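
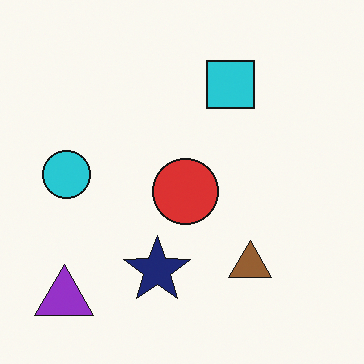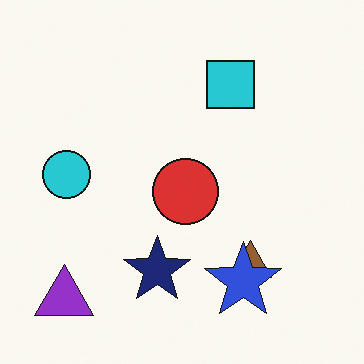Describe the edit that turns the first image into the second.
The transformation is: overlaid with an additional blue star.

A blue star appears in the second image that is absent from the first.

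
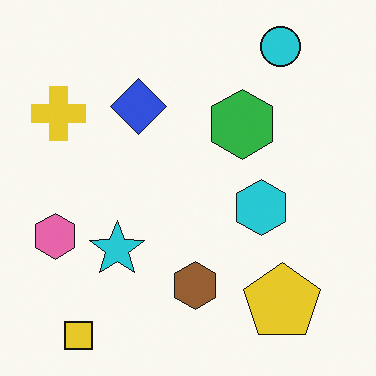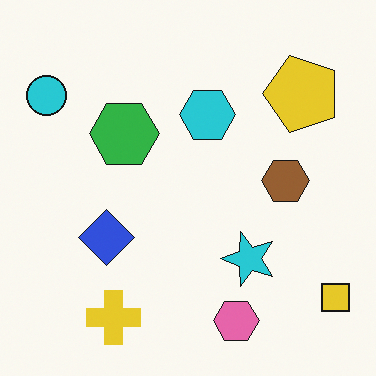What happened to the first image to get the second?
The transformation is: rotated 90° counter-clockwise.

The yellow square sits in the bottom-left of the first image and the bottom-right of the second — consistent with a whole-image 90° counter-clockwise rotation.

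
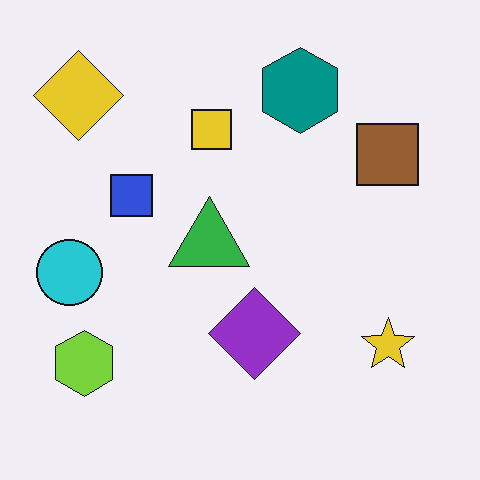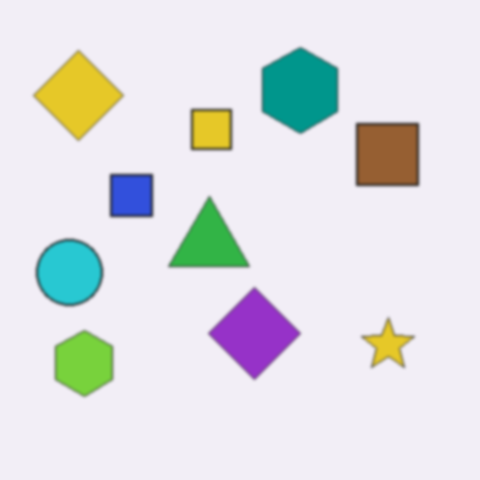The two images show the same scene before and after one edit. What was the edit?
The second image is the first slightly softened.

Shape edges and outlines are uniformly softened across the whole image.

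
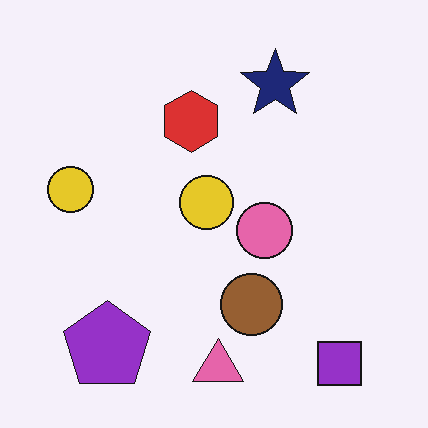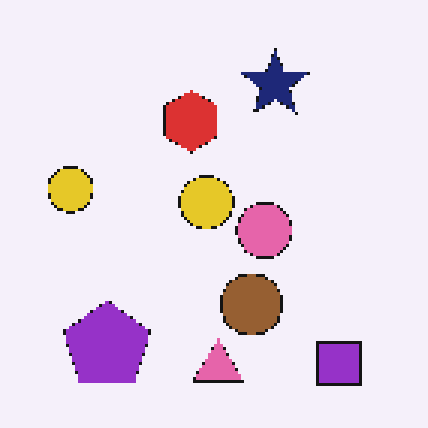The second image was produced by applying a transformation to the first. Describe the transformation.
Lightly pixelated (a mild mosaic effect).

Shapes are reduced to large square blocks; fine edges and outlines are lost — a downscale-then-upscale (mosaic) effect.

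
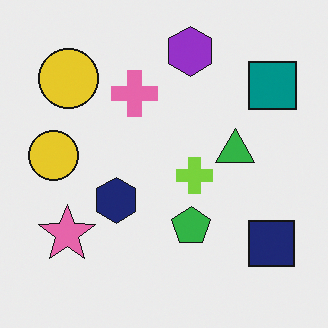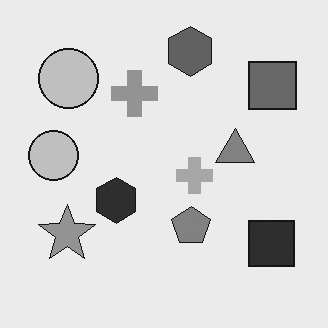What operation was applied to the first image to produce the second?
This is the original image converted to grayscale.

All color is removed — every shape is now a shade of grey.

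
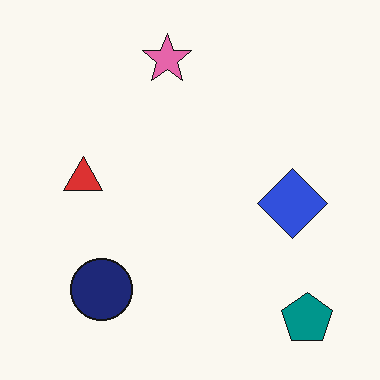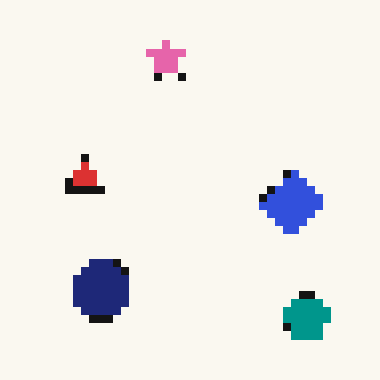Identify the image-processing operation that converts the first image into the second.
Pixelated into visible square blocks.

Shapes are reduced to large square blocks; fine edges and outlines are lost — a downscale-then-upscale (mosaic) effect.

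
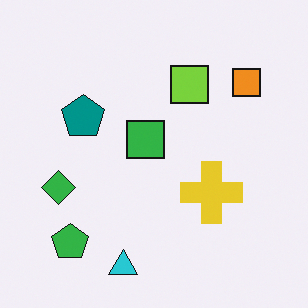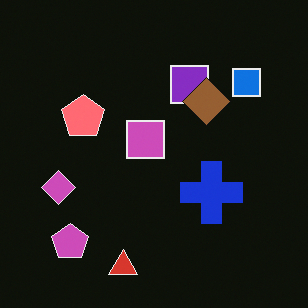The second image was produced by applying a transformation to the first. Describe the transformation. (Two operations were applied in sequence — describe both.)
This is the original image color-inverted (negative), then overlaid with an additional brown diamond.

The light background has become dark and every shape's color is its complement — a photographic negative. A brown diamond appears in the second image that is absent from the first.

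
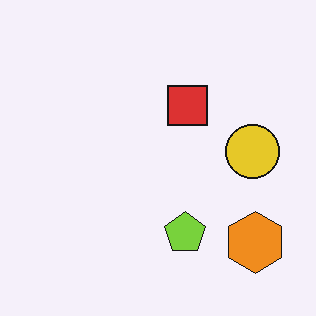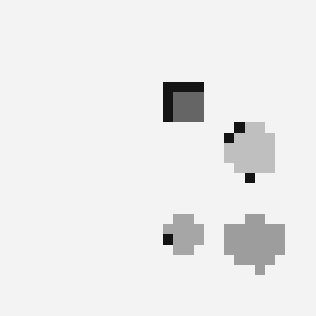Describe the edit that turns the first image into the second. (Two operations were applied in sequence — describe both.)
The second image is the first converted to grayscale, then heavily pixelated into large blocks.

All color is removed — every shape is now a shade of grey. Shapes are reduced to large square blocks; fine edges and outlines are lost — a downscale-then-upscale (mosaic) effect.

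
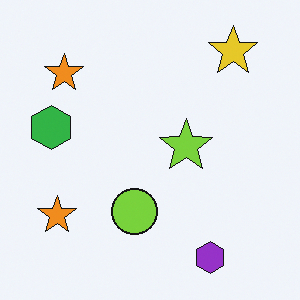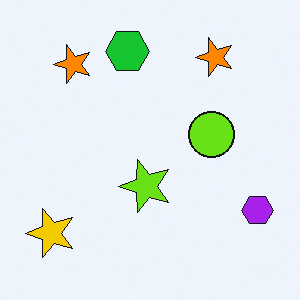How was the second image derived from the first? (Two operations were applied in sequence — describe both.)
Transposed (reflected across the top-left ↔ bottom-right diagonal), then slightly oversaturated.

Shapes have swapped their row and column positions — what was in the top-right is now in the bottom-left — a diagonal reflection. All colors are more vivid — a global saturation change.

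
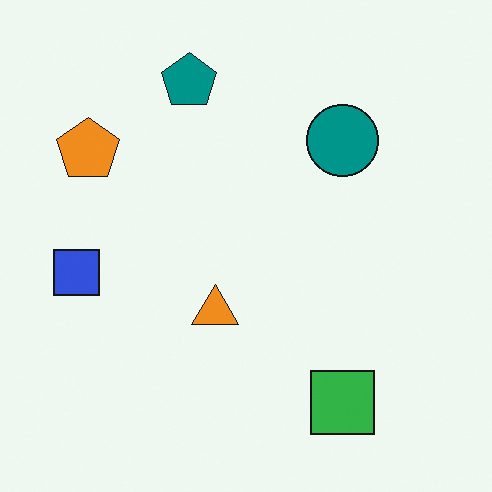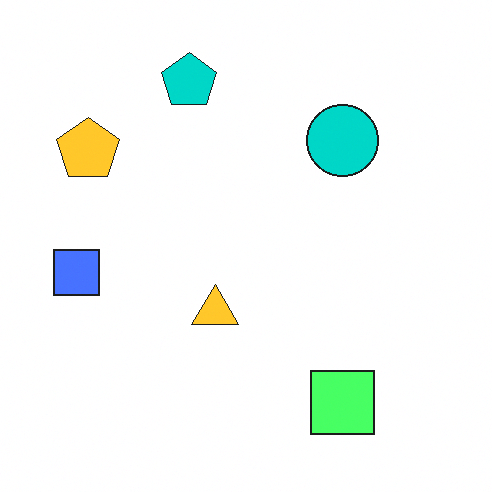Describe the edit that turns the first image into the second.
The image was substantially brightened.

Every pixel — background and shapes alike — is uniformly brightened.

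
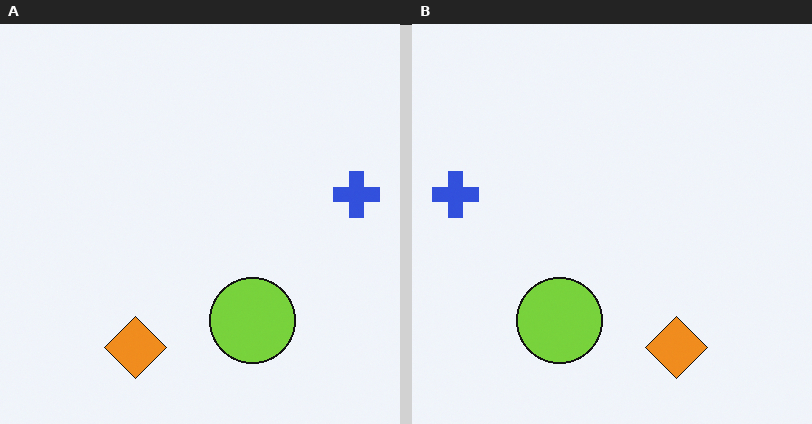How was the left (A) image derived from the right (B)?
The left (A) image is the right (B) flipped horizontally (left ↔ right).

The blue cross is in the left of the right (B) image and the right of the left (A) — shapes on opposite sides of the vertical midline have swapped in a mirror flip.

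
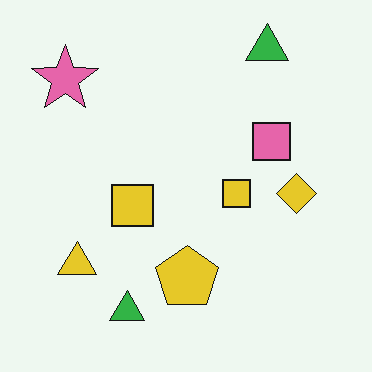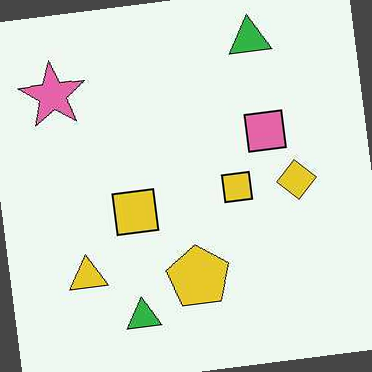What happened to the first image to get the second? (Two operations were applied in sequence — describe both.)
The image was JPEG-compressed with visible artifacts, then rotated counter-clockwise by a small amount.

Blocky 8×8 compression artifacts appear around shape edges and the flat background shows ringing — characteristic JPEG degradation. Every shape is tilted by the same angle and the image corners show triangular fill wedges — a whole-image rotation by a non-right angle.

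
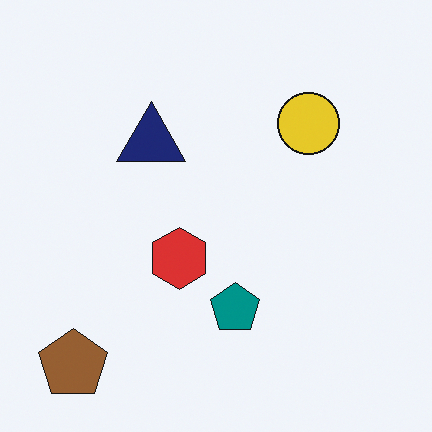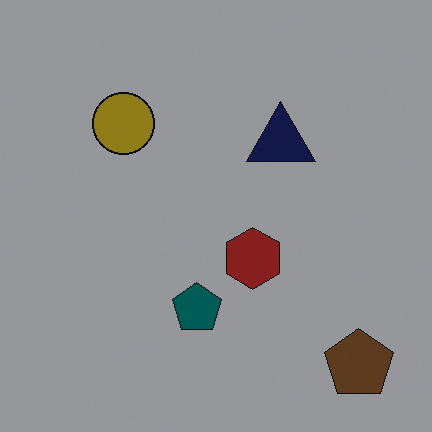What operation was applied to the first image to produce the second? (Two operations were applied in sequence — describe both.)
The second image is the first flipped horizontally (left ↔ right), then substantially darkened.

The brown pentagon is in the bottom-left of the first image and the bottom-right of the second — shapes on opposite sides of the vertical midline have swapped in a mirror flip. Every pixel — background and shapes alike — is uniformly darkened.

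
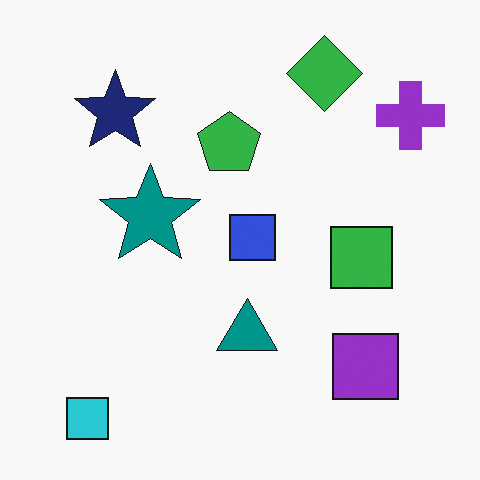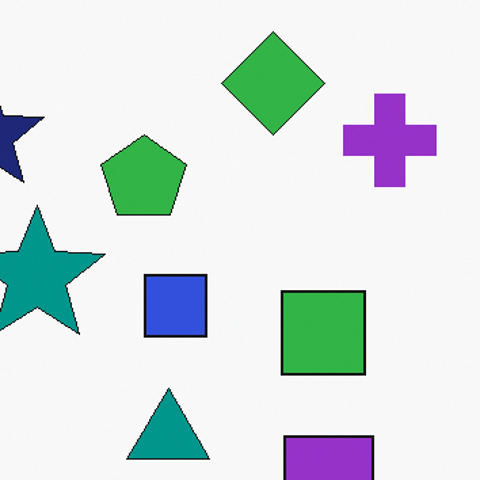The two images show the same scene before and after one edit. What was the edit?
The transformation is: cropped to a modestly smaller region and rescaled.

The visible shapes are larger and the field of view is narrower; shapes near the original edges may be partly or wholly outside the frame — a crop-and-rescale.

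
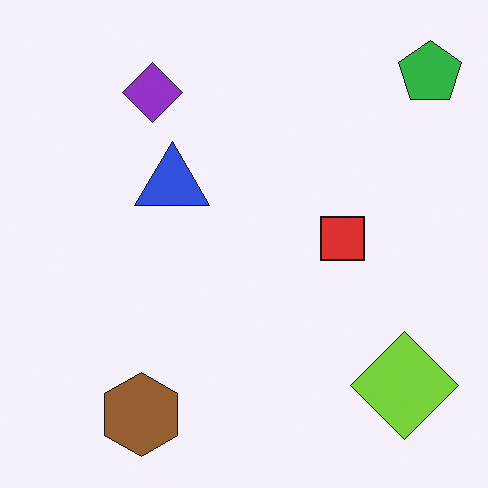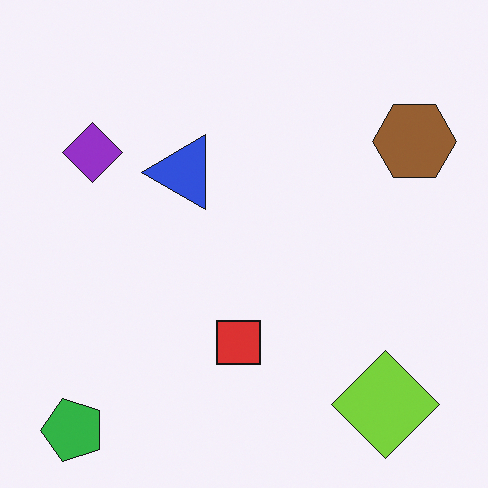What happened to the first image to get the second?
The image was transposed (reflected across the top-left ↔ bottom-right diagonal).

Shapes have swapped their row and column positions — what was in the top-right is now in the bottom-left — a diagonal reflection.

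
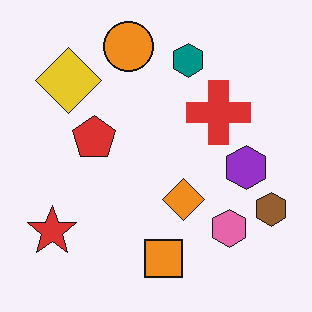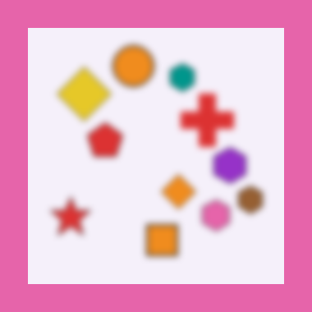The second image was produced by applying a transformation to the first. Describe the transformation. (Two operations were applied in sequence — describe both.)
It was moderately blurred, then framed with a pink border.

Shape edges and outlines are uniformly softened across the whole image. A solid pink frame runs around the edge of the second image, with the content slightly shrunk inside it.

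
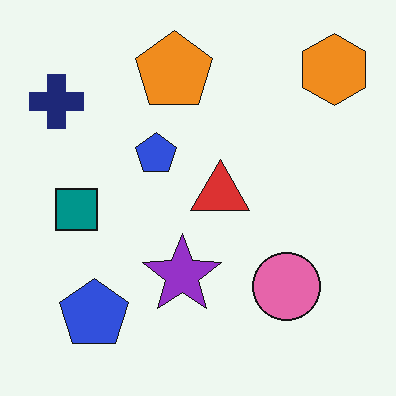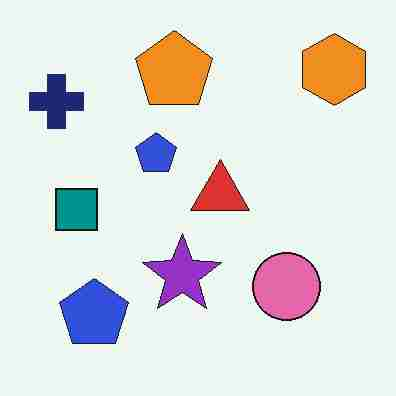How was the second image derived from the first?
This is the original image heavily JPEG-compressed with obvious blocking artifacts.

Blocky 8×8 compression artifacts appear around shape edges and the flat background shows ringing — characteristic JPEG degradation.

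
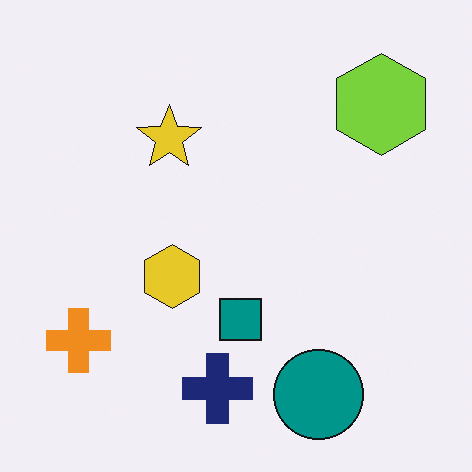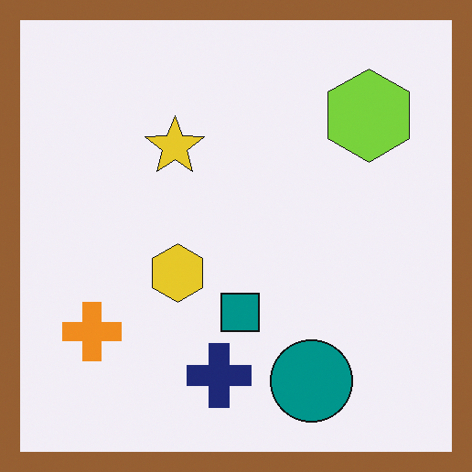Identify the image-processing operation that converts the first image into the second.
Framed with a brown border.

A solid brown frame runs around the edge of the second image, with the content slightly shrunk inside it.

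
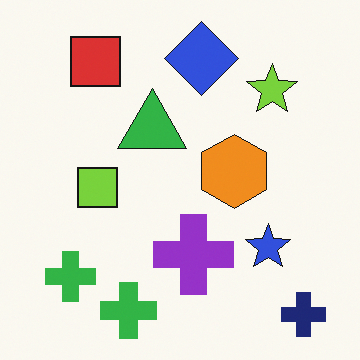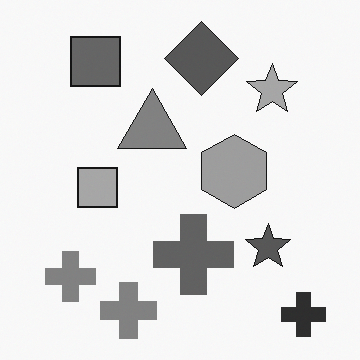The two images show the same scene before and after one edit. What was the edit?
The image was converted to grayscale.

All color is removed — every shape is now a shade of grey.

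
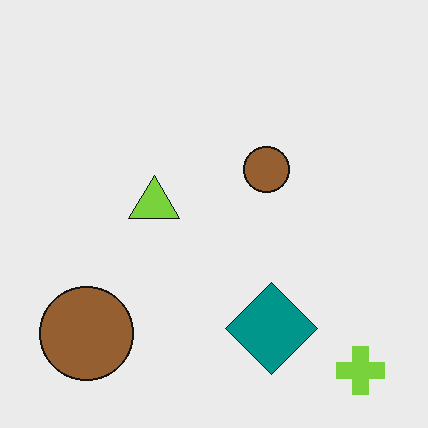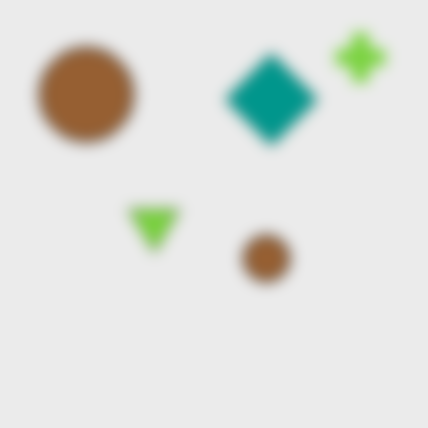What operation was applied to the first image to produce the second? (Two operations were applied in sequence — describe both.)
The transformation is: flipped vertically (top ↔ bottom), then strongly gaussian-blurred.

The lime cross is in the bottom-right of the first image and the top-right of the second — shapes on opposite sides of the horizontal midline have swapped in a mirror flip. Shape edges and outlines are uniformly softened across the whole image.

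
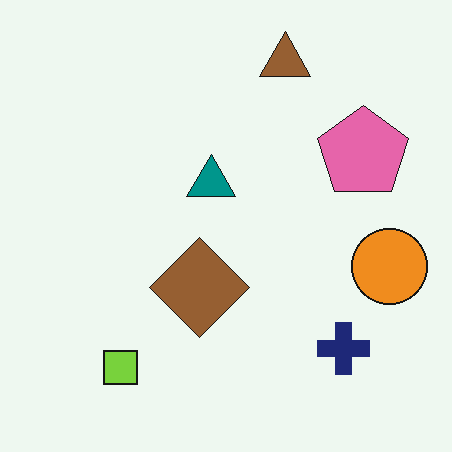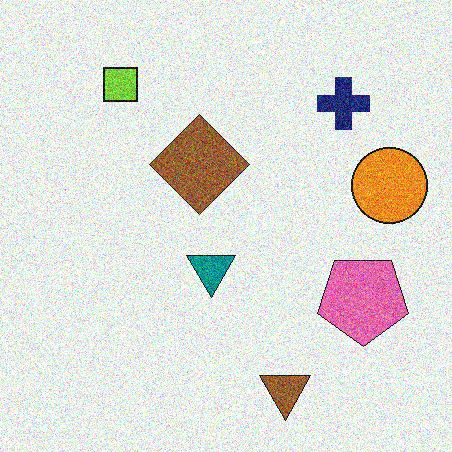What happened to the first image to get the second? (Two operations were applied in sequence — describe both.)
The image was degraded with a thick layer of grain, then flipped vertically (top ↔ bottom).

Random speckle covers the whole image, including the flat background. The brown triangle is in the top of the first image and the bottom of the second — shapes on opposite sides of the horizontal midline have swapped in a mirror flip.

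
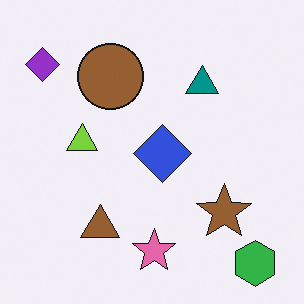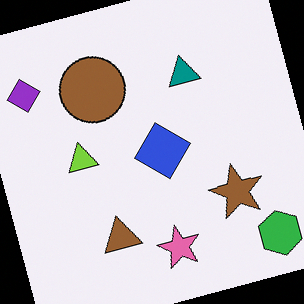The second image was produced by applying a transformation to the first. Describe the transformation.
The image was rotated counter-clockwise by a clearly visible amount.

Every shape is tilted by the same angle and the image corners show triangular fill wedges — a whole-image rotation by a non-right angle.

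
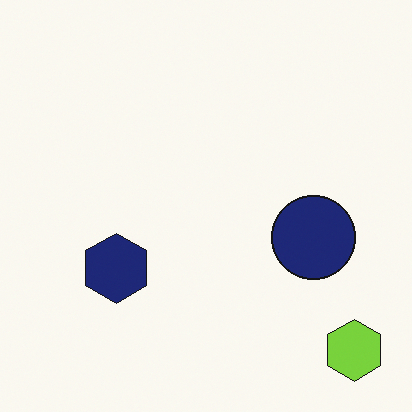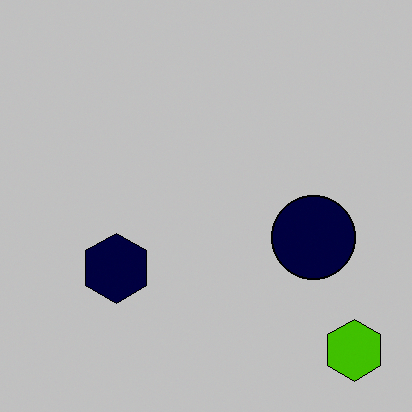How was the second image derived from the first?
The image was aggressively posterized.

Each flat color has snapped to a coarser quantized level — most visibly, the near-white background has dropped to a flat grey.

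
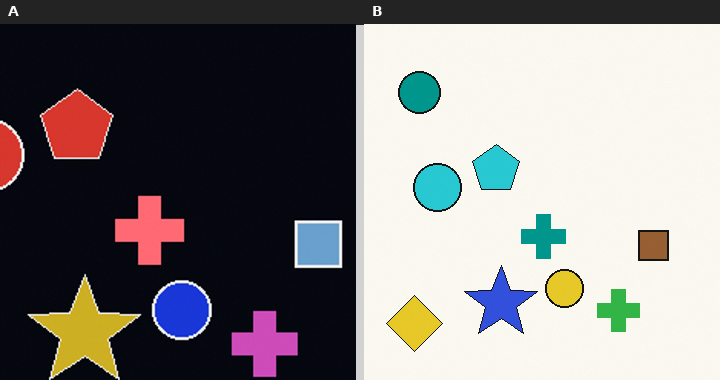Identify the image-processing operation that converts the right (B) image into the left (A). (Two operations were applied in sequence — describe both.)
This is the original image cropped slightly and scaled back up, then color-inverted (negative).

The visible shapes are larger and the field of view is narrower; shapes near the original edges may be partly or wholly outside the frame — a crop-and-rescale. The light background has become dark and every shape's color is its complement — a photographic negative.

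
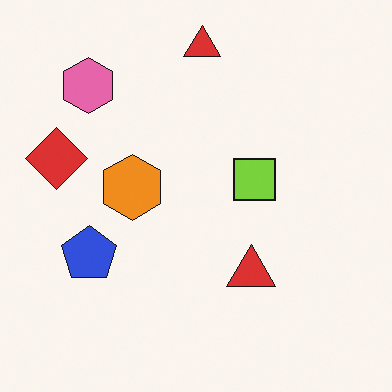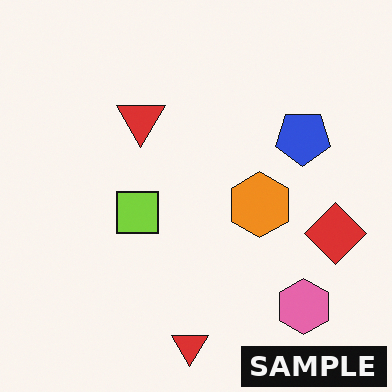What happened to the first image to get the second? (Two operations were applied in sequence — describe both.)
It was rotated 180°, then watermarked with the text "SAMPLE" in the lower-right corner.

The pink hexagon sits in the top-left of the first image and the bottom-right of the second — consistent with a whole-image 180° rotation. A dark label reading "SAMPLE" appears in the lower-right corner.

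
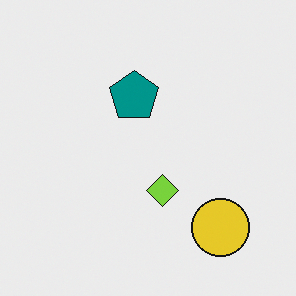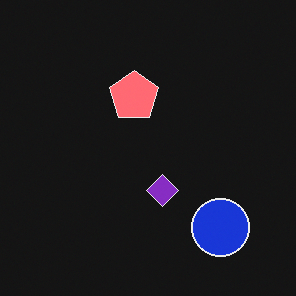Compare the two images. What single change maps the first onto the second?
The image was color-inverted (negative).

The light background has become dark and every shape's color is its complement — a photographic negative.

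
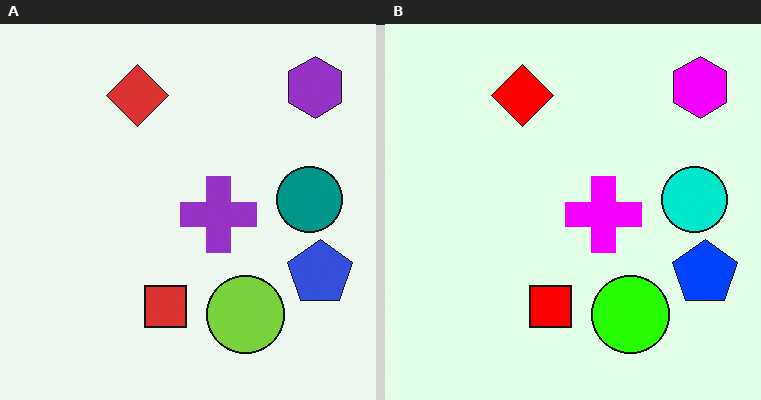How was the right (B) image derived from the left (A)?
The transformation is: heavily oversaturated.

All colors are more vivid — a global saturation change.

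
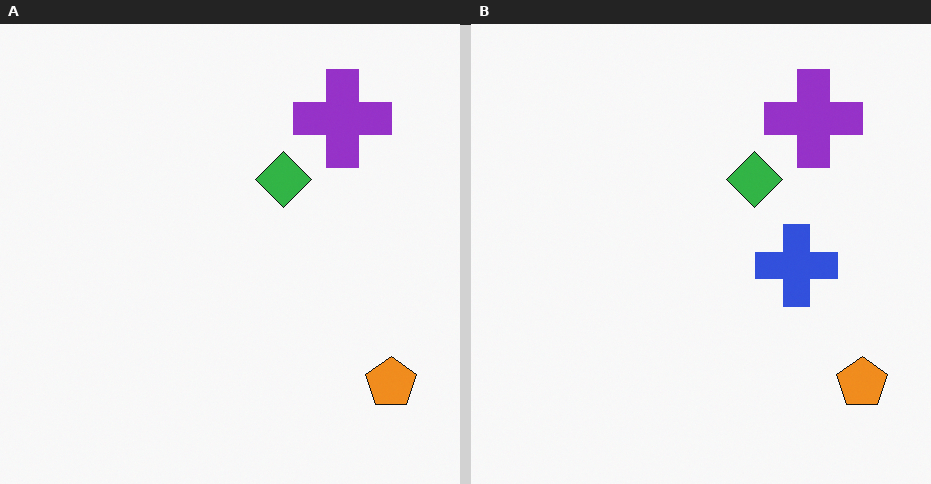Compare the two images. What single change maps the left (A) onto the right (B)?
This is the original image overlaid with an additional blue cross.

A blue cross appears in the right (B) image that is absent from the left (A).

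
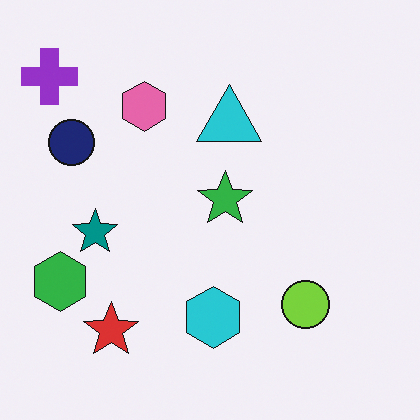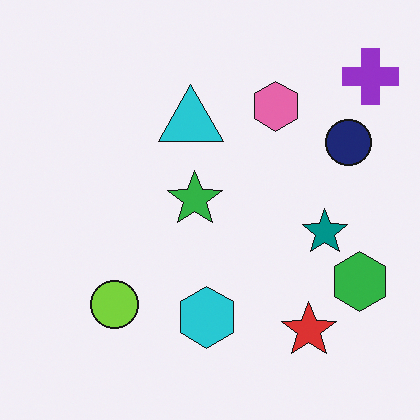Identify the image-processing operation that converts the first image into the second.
The image was flipped horizontally (left ↔ right).

The purple cross is in the top-left of the first image and the top-right of the second — shapes on opposite sides of the vertical midline have swapped in a mirror flip.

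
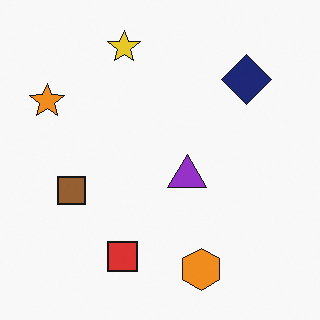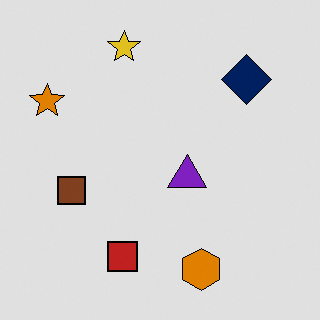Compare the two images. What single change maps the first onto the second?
This is the original image moderately posterized.

Each flat color has snapped to a coarser quantized level — most visibly, the near-white background has dropped to a flat grey.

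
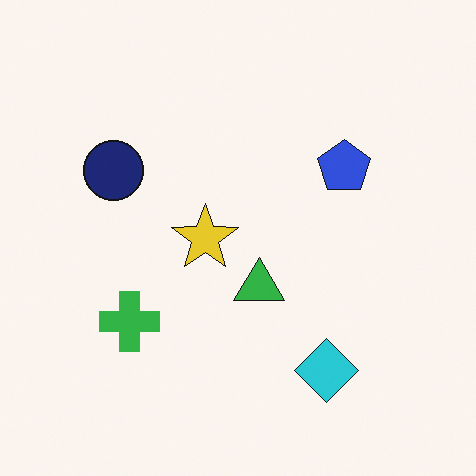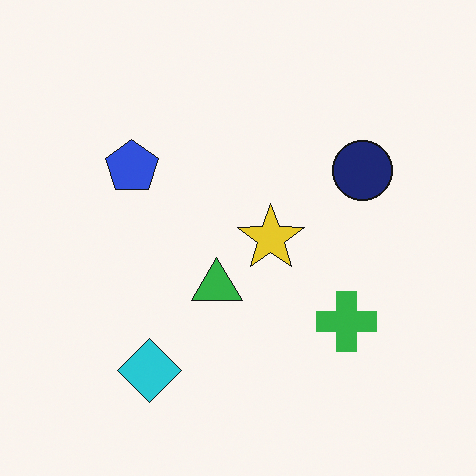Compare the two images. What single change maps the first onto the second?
Flipped horizontally (left ↔ right).

The navy circle is in the left of the first image and the right of the second — shapes on opposite sides of the vertical midline have swapped in a mirror flip.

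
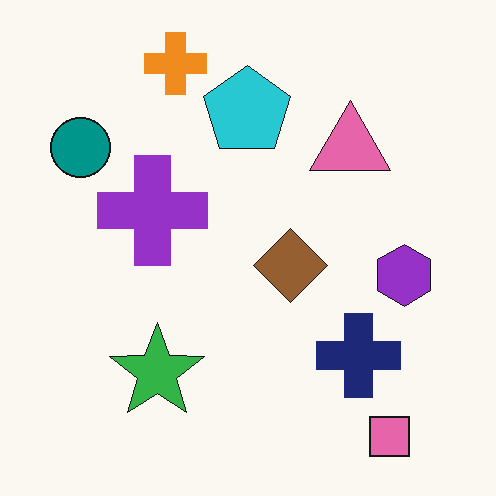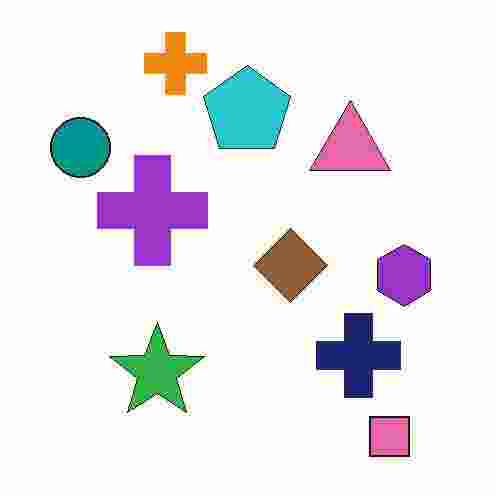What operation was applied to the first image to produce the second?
The transformation is: degraded with heavy JPEG compression.

Blocky 8×8 compression artifacts appear around shape edges and the flat background shows ringing — characteristic JPEG degradation.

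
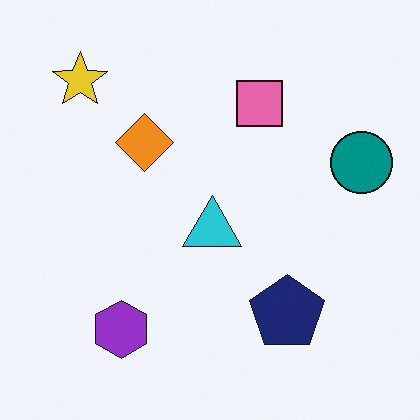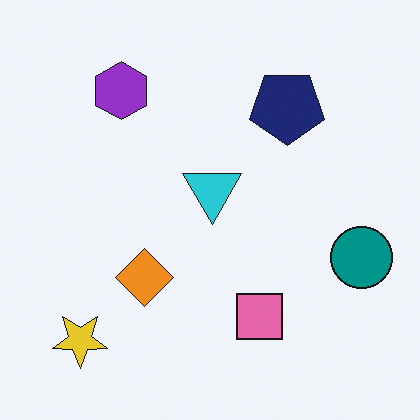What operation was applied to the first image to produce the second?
The transformation is: flipped vertically (top ↔ bottom).

The yellow star is in the top-left of the first image and the bottom-left of the second — shapes on opposite sides of the horizontal midline have swapped in a mirror flip.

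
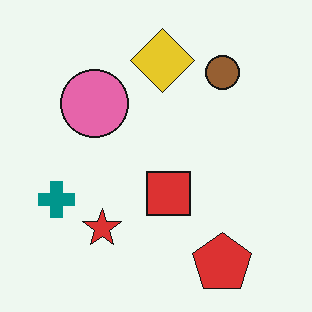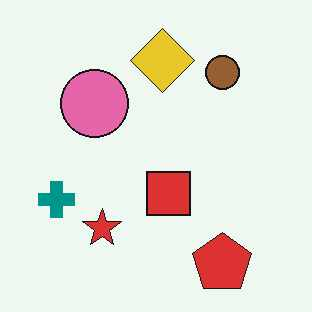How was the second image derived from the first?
This is the original image JPEG-compressed with visible artifacts.

Blocky 8×8 compression artifacts appear around shape edges and the flat background shows ringing — characteristic JPEG degradation.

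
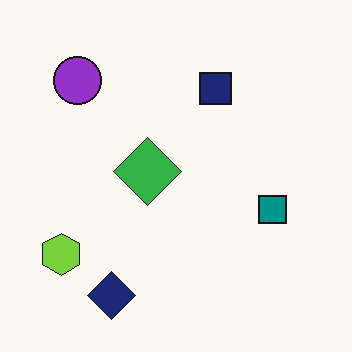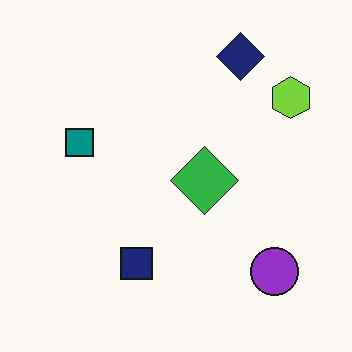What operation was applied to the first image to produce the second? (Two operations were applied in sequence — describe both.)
The image was rotated 180°, then given moderate JPEG compression.

The lime hexagon sits in the bottom-left of the first image and the top-right of the second — consistent with a whole-image 180° rotation. Blocky 8×8 compression artifacts appear around shape edges and the flat background shows ringing — characteristic JPEG degradation.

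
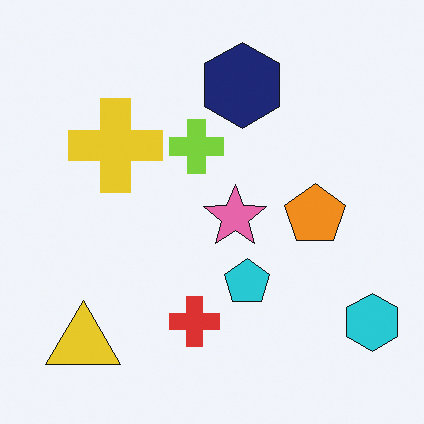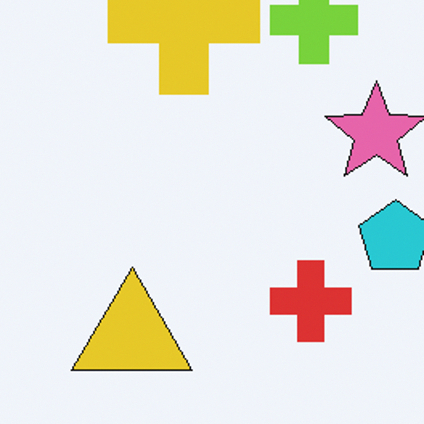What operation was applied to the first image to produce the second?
The transformation is: cropped slightly and scaled back up.

The visible shapes are larger and the field of view is narrower; shapes near the original edges may be partly or wholly outside the frame — a crop-and-rescale.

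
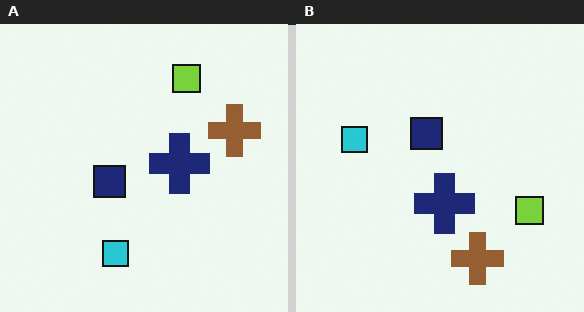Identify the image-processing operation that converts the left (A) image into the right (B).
Rotated 90° clockwise.

The lime square sits in the top of the left (A) image and the right of the right (B) — consistent with a whole-image 90° clockwise rotation.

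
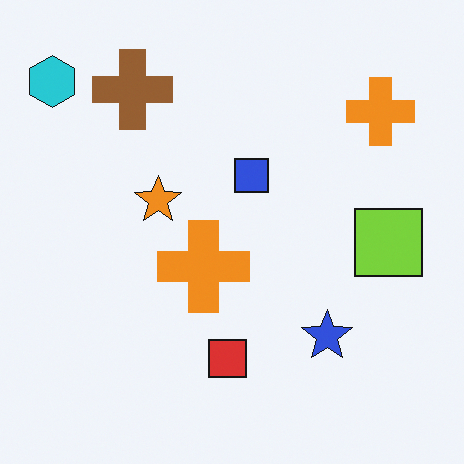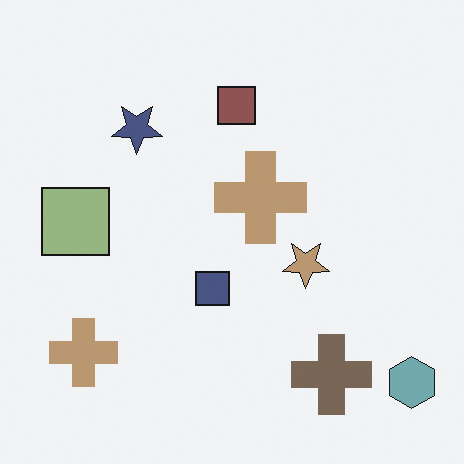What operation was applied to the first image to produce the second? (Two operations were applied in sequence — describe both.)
The second image is the first heavily desaturated, then rotated 180°.

All colors are more muted and greyish — a global saturation change. The cyan hexagon sits in the top-left of the first image and the bottom-right of the second — consistent with a whole-image 180° rotation.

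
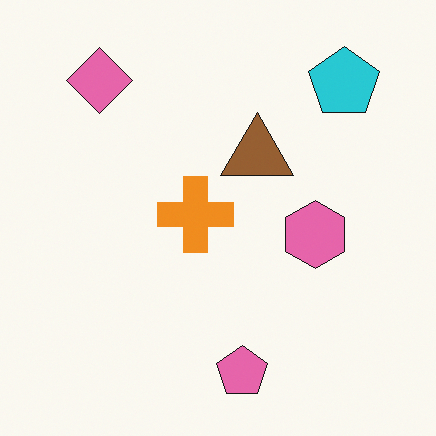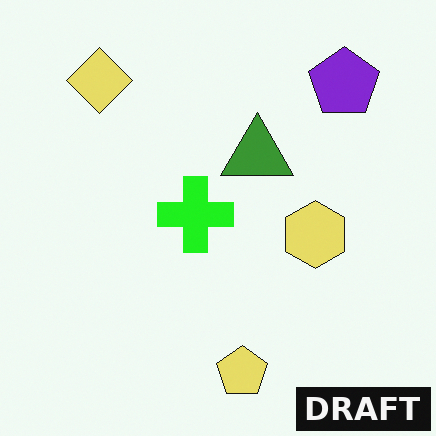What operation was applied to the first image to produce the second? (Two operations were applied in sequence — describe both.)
The second image is the first hue-shifted by a moderate amount, then watermarked with the text "DRAFT" in the lower-right corner.

Every shape's color has rotated by the same amount around the hue wheel — a uniform hue shift. A dark label reading "DRAFT" appears in the lower-right corner.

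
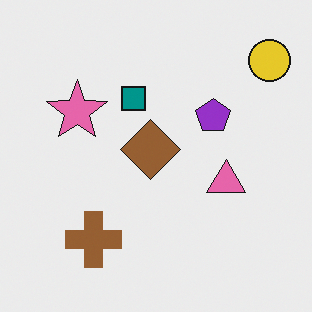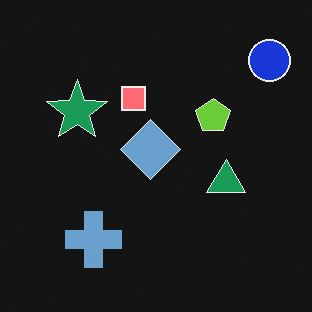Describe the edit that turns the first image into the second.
This is the original image color-inverted (negative).

The light background has become dark and every shape's color is its complement — a photographic negative.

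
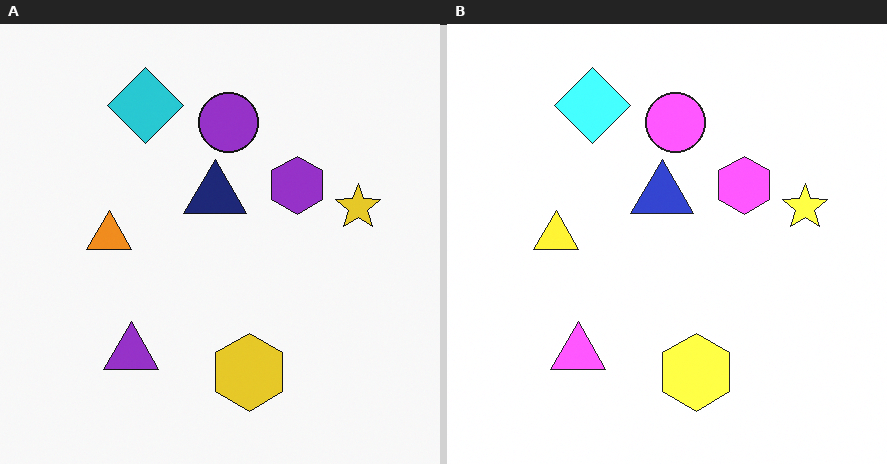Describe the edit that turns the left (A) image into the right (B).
The transformation is: brightened a lot.

Every pixel — background and shapes alike — is uniformly brightened.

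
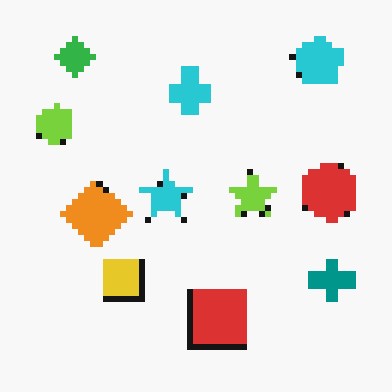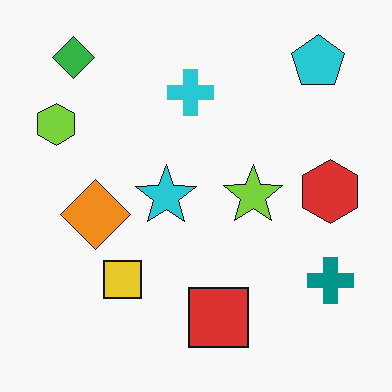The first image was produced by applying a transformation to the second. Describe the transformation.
The first image is the second moderately pixelated.

Shapes are reduced to large square blocks; fine edges and outlines are lost — a downscale-then-upscale (mosaic) effect.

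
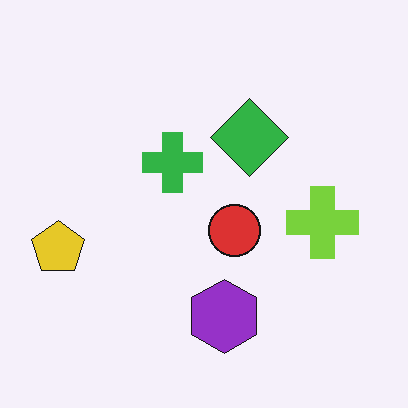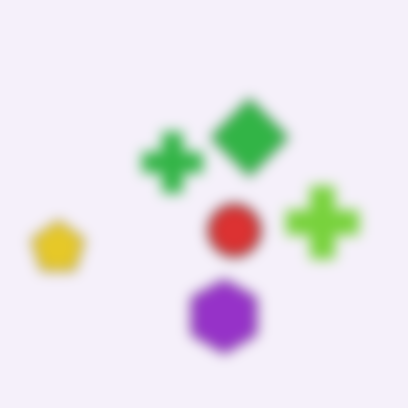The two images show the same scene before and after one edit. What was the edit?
It was strongly gaussian-blurred.

Shape edges and outlines are uniformly softened across the whole image.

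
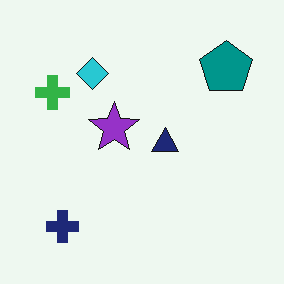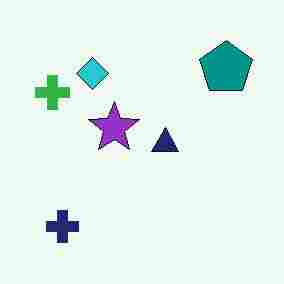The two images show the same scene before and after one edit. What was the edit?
This is the original image heavily JPEG-compressed with obvious blocking artifacts.

Blocky 8×8 compression artifacts appear around shape edges and the flat background shows ringing — characteristic JPEG degradation.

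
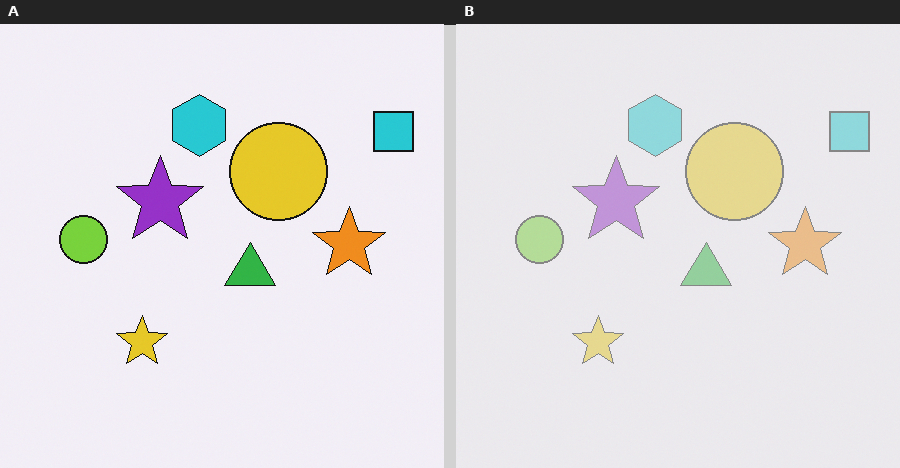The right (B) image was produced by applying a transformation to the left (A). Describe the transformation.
This is the original image given much lower contrast.

Tones are pushed toward mid-grey across the whole image — a global contrast change.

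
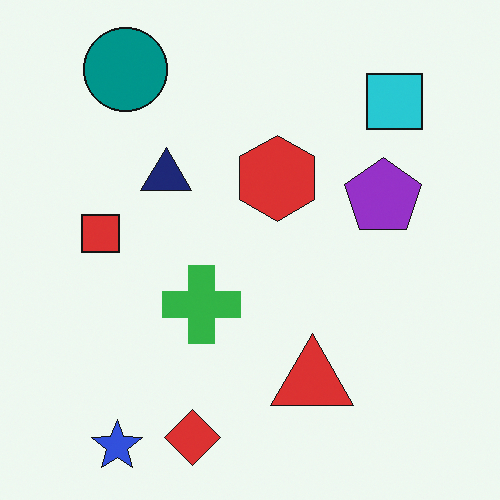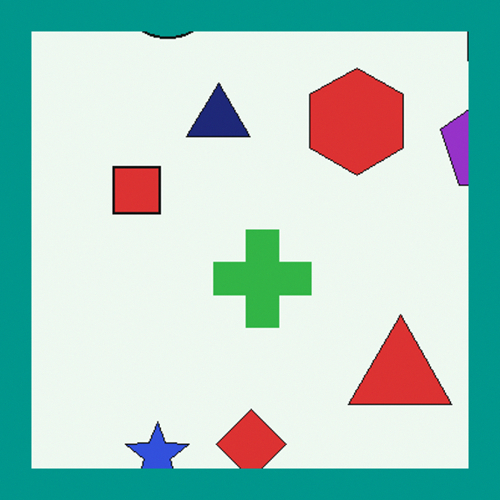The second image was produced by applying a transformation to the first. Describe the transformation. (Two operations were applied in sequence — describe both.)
The second image is the first cropped slightly and scaled back up, then framed with a teal border.

The visible shapes are larger and the field of view is narrower; shapes near the original edges may be partly or wholly outside the frame — a crop-and-rescale. A solid teal frame runs around the edge of the second image, with the content slightly shrunk inside it.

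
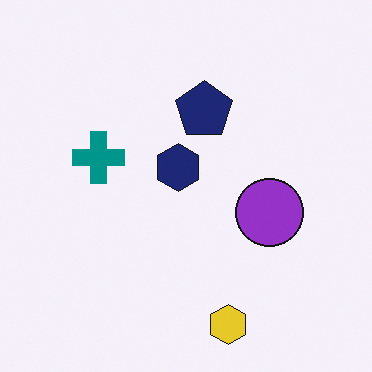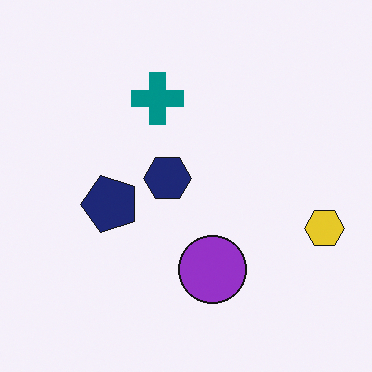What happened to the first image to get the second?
Transposed (reflected across the top-left ↔ bottom-right diagonal).

Shapes have swapped their row and column positions — what was in the top-right is now in the bottom-left — a diagonal reflection.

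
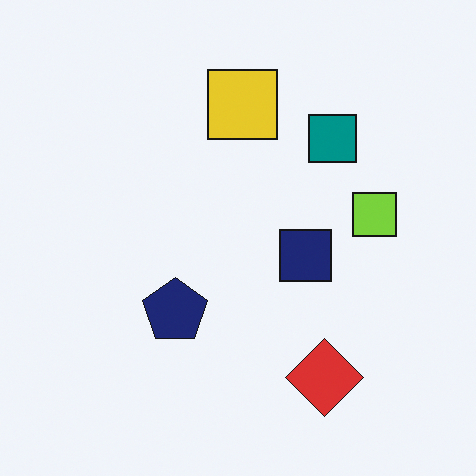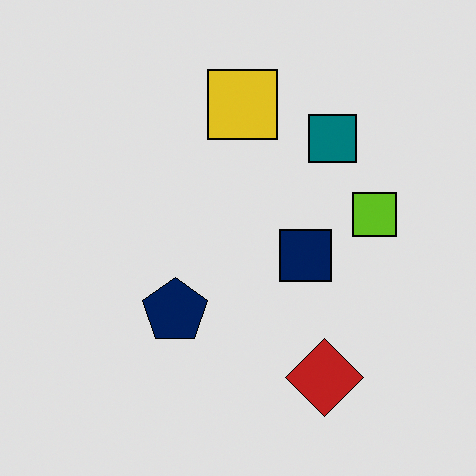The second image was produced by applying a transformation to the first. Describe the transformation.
The transformation is: moderately posterized.

Each flat color has snapped to a coarser quantized level — most visibly, the near-white background has dropped to a flat grey.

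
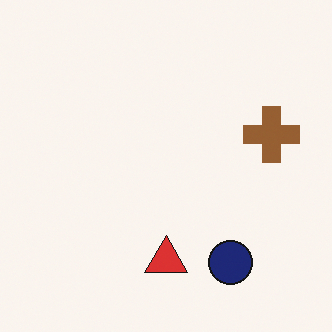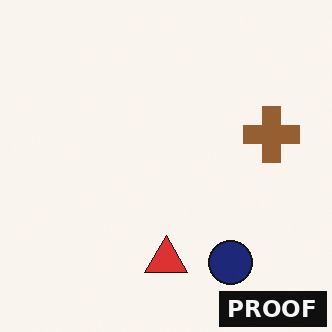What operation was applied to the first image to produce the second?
This is the original image watermarked with the text "PROOF" in the lower-right corner.

A dark label reading "PROOF" appears in the lower-right corner.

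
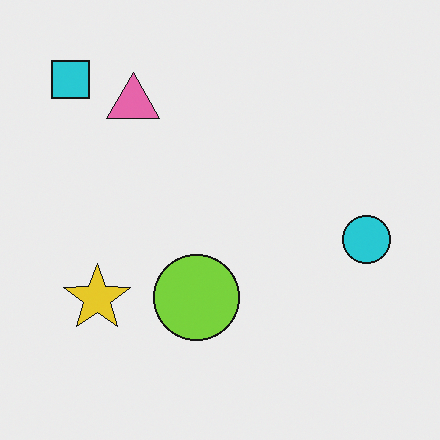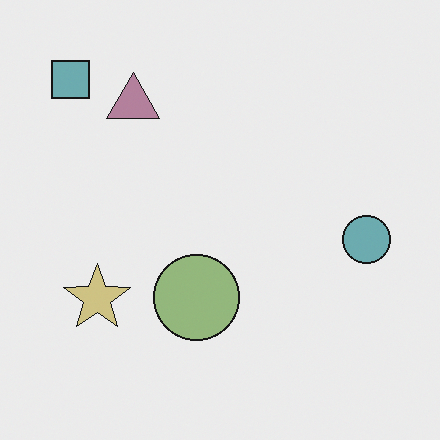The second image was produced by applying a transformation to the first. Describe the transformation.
The image was made much more muted (saturation change).

All colors are more muted and greyish — a global saturation change.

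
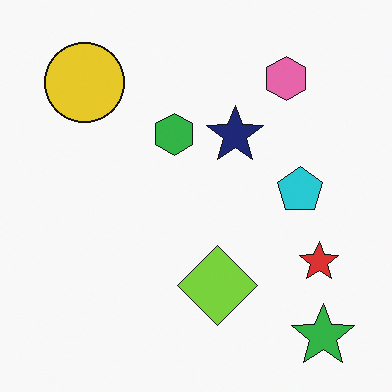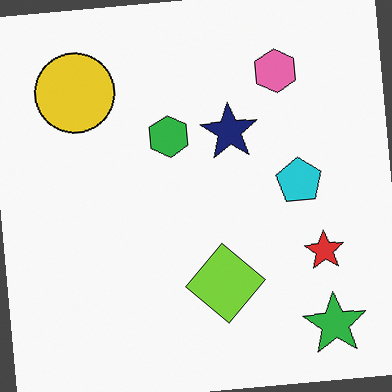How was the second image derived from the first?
The second image is the first rotated counter-clockwise by a few degrees.

Every shape is tilted by the same angle and the image corners show triangular fill wedges — a whole-image rotation by a non-right angle.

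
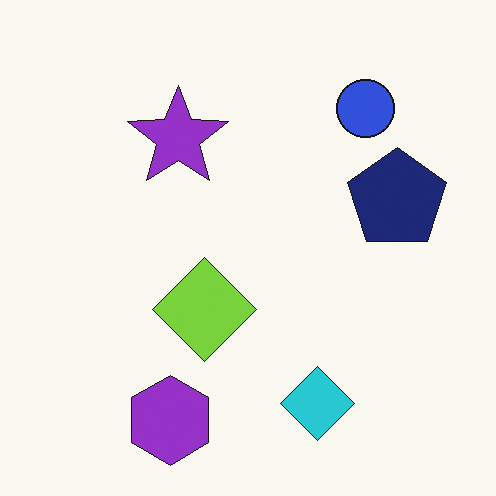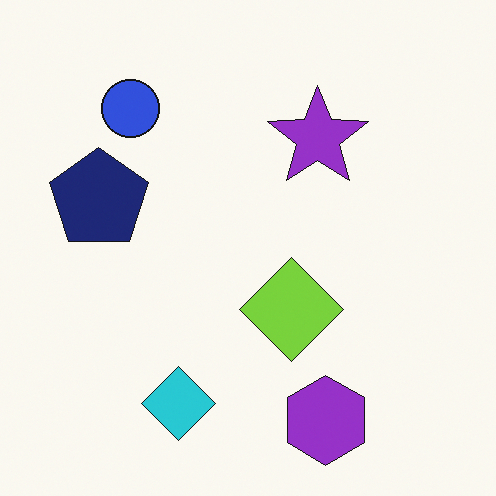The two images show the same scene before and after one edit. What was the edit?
The image was flipped horizontally (left ↔ right).

The navy pentagon is in the right of the first image and the left of the second — shapes on opposite sides of the vertical midline have swapped in a mirror flip.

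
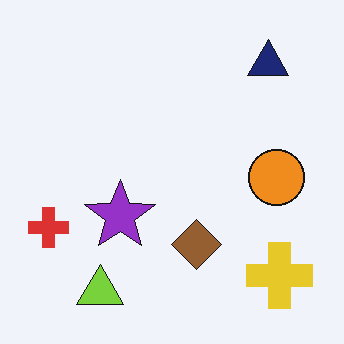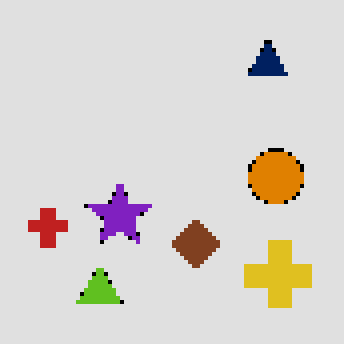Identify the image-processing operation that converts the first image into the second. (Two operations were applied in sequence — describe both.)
It was mildly pixelated, then moderately posterized.

Shapes are reduced to large square blocks; fine edges and outlines are lost — a downscale-then-upscale (mosaic) effect. Each flat color has snapped to a coarser quantized level — most visibly, the near-white background has dropped to a flat grey.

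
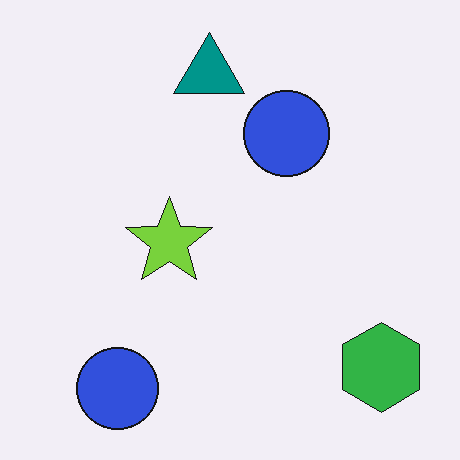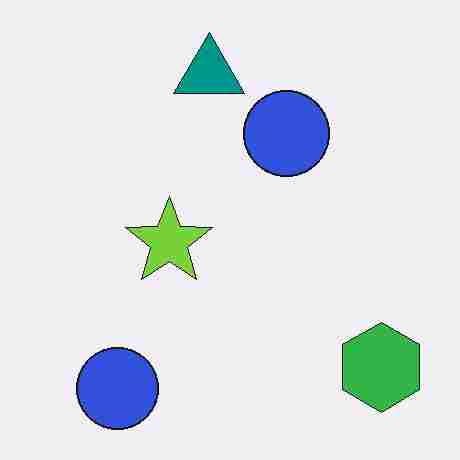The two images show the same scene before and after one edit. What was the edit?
The image was heavily JPEG-compressed with obvious blocking artifacts.

Blocky 8×8 compression artifacts appear around shape edges and the flat background shows ringing — characteristic JPEG degradation.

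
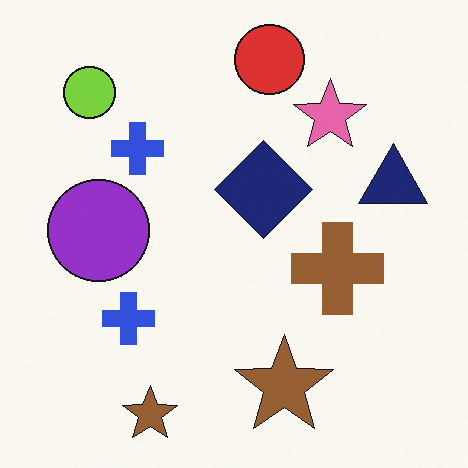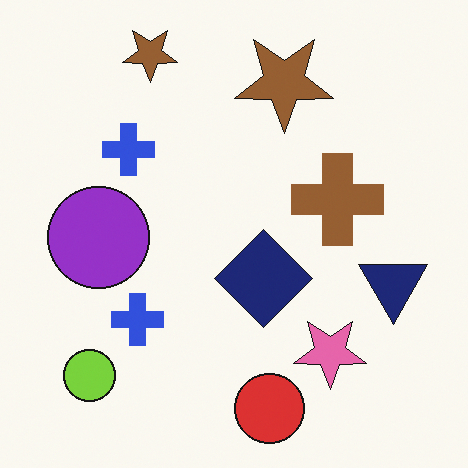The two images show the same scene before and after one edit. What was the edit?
It was flipped vertically (top ↔ bottom).

The red circle is in the top of the first image and the bottom of the second — shapes on opposite sides of the horizontal midline have swapped in a mirror flip.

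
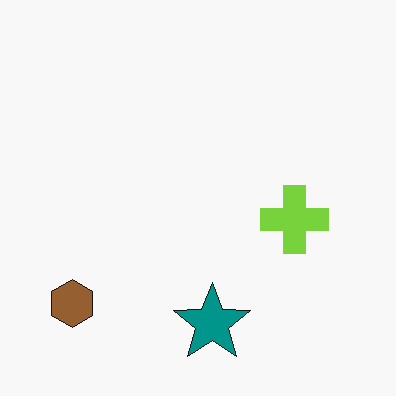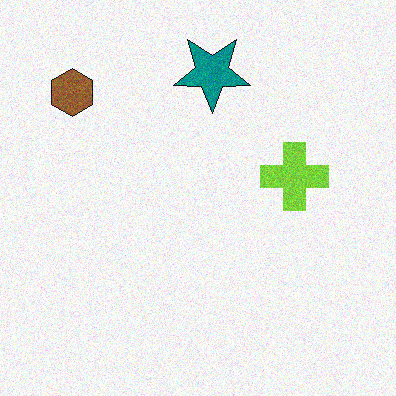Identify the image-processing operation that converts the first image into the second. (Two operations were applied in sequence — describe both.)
Flipped vertically (top ↔ bottom), then degraded with moderate additive noise.

The teal star is in the bottom of the first image and the top of the second — shapes on opposite sides of the horizontal midline have swapped in a mirror flip. Random speckle covers the whole image, including the flat background.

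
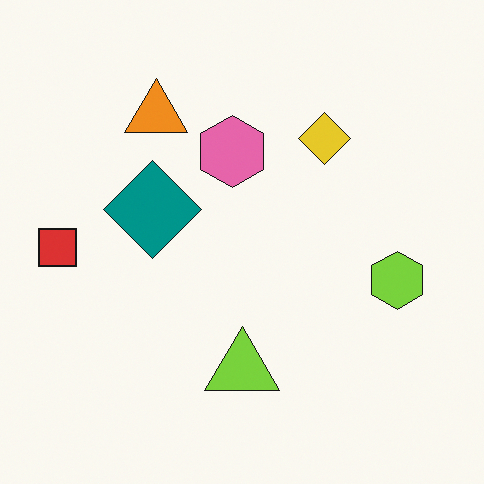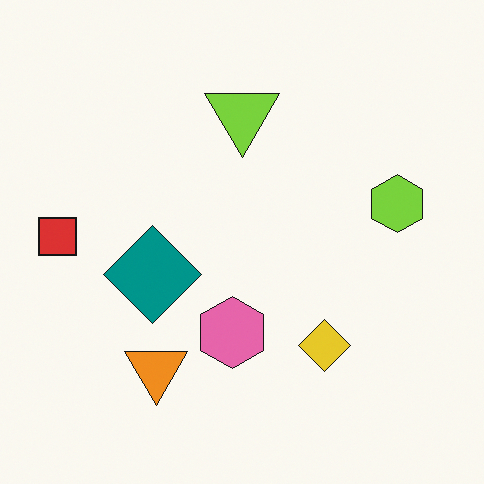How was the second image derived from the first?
This is the original image flipped vertically (top ↔ bottom).

The orange triangle is in the top-left of the first image and the bottom-left of the second — shapes on opposite sides of the horizontal midline have swapped in a mirror flip.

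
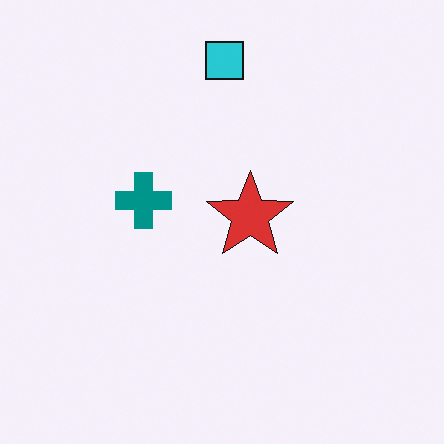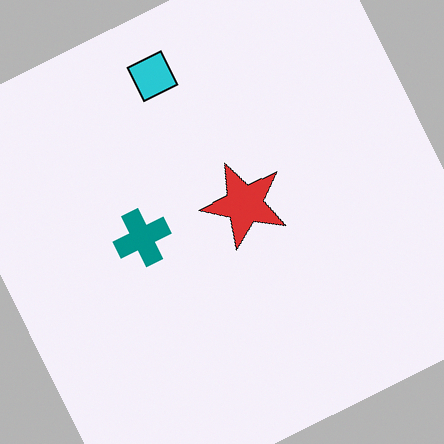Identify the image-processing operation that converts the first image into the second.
This is the original image rotated counter-clockwise by a moderate amount.

Every shape is tilted by the same angle and the image corners show triangular fill wedges — a whole-image rotation by a non-right angle.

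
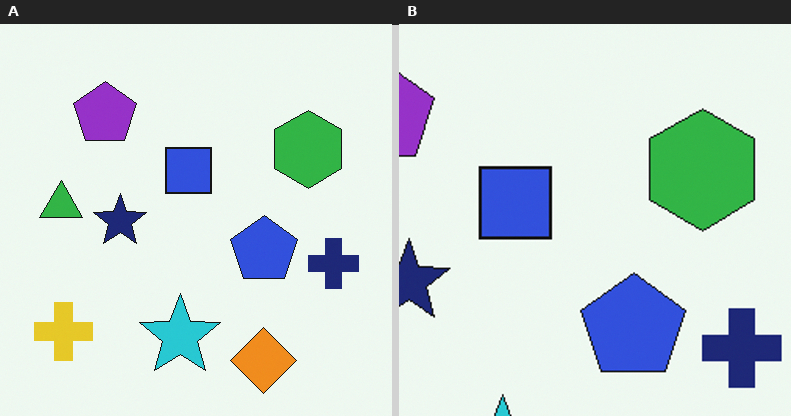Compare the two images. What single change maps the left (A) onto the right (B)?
This is the original image cropped to a modestly smaller region and rescaled.

The visible shapes are larger and the field of view is narrower; shapes near the original edges may be partly or wholly outside the frame — a crop-and-rescale.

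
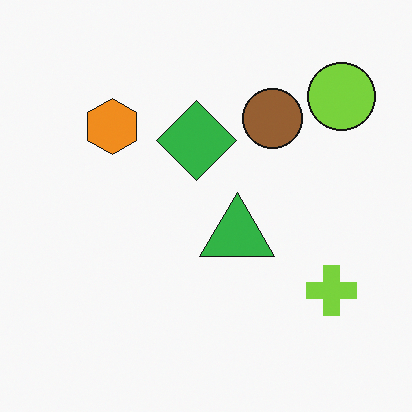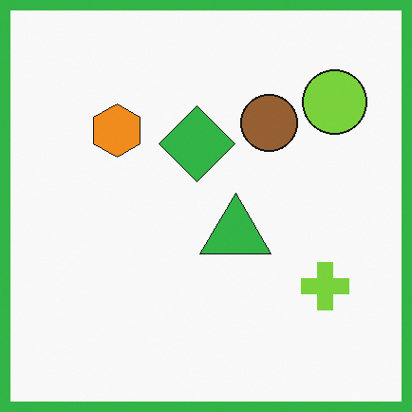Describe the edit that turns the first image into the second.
The second image is the first framed with a green border.

A solid green frame runs around the edge of the second image, with the content slightly shrunk inside it.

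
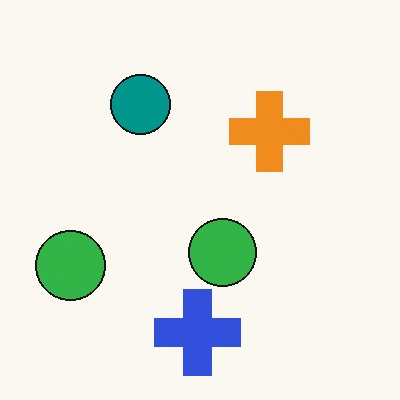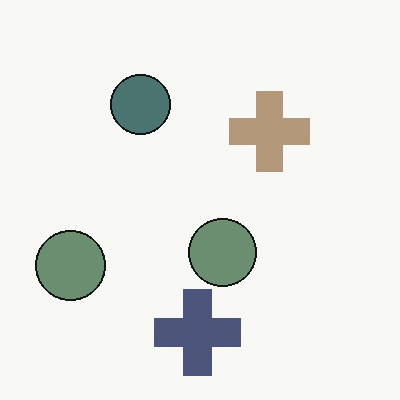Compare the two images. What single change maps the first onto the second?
This is the original image made much more muted (saturation change).

All colors are more muted and greyish — a global saturation change.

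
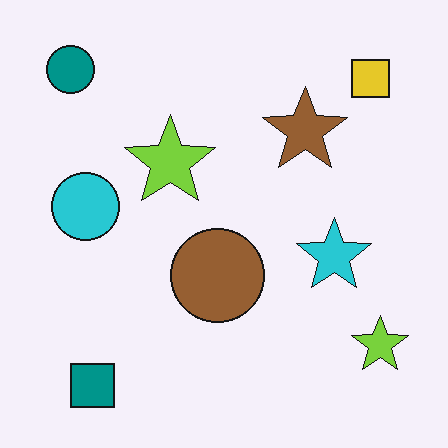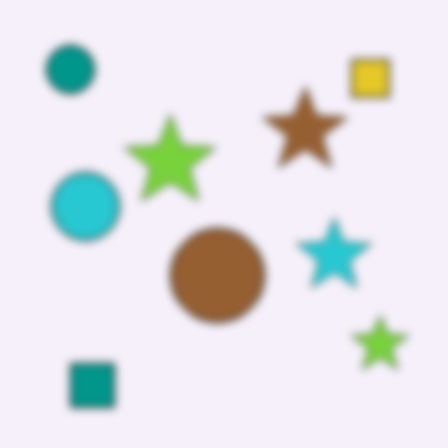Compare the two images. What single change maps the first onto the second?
The image was noticeably gaussian-blurred.

Shape edges and outlines are uniformly softened across the whole image.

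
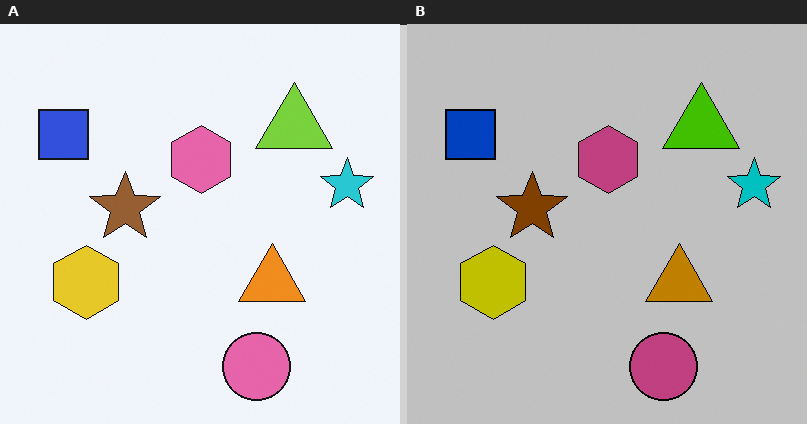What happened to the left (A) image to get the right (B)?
The right (B) image is the left (A) heavily posterized to just a handful of flat colors.

Each flat color has snapped to a coarser quantized level — most visibly, the near-white background has dropped to a flat grey.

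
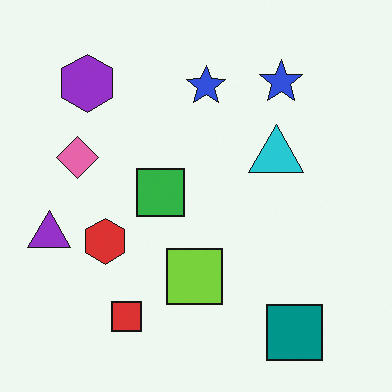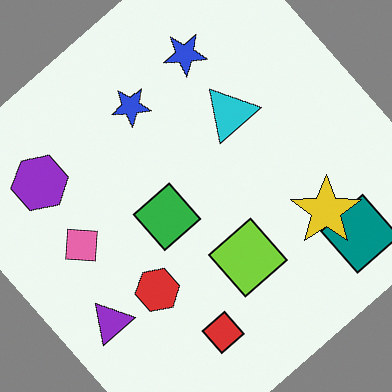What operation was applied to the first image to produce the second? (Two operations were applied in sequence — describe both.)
The image was rotated counter-clockwise by a large amount — several tens of degrees, then overlaid with an additional yellow star.

Every shape is tilted by the same angle and the image corners show triangular fill wedges — a whole-image rotation by a non-right angle. A yellow star appears in the second image that is absent from the first.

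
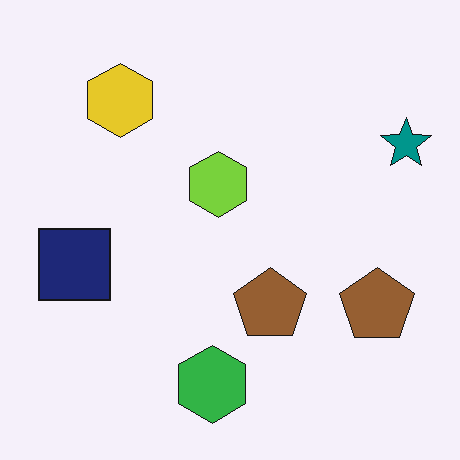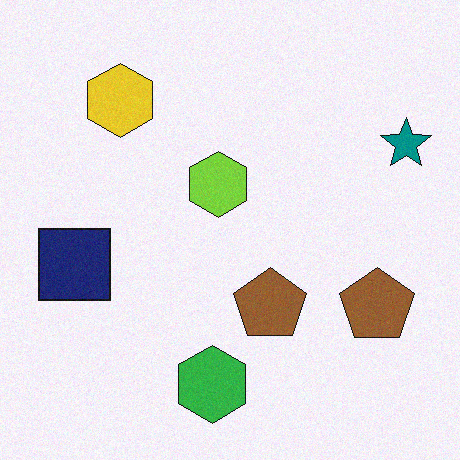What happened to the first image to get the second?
Degraded with subtle gaussian noise.

Random speckle covers the whole image, including the flat background.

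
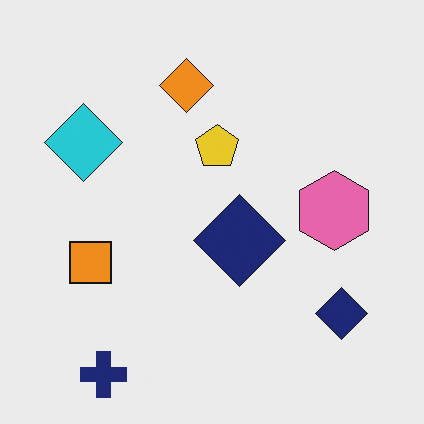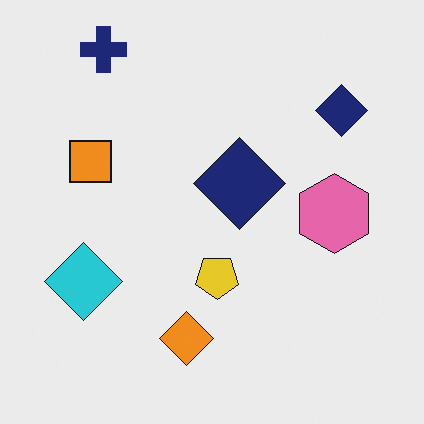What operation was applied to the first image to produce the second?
It was flipped vertically (top ↔ bottom).

The navy cross is in the bottom-left of the first image and the top-left of the second — shapes on opposite sides of the horizontal midline have swapped in a mirror flip.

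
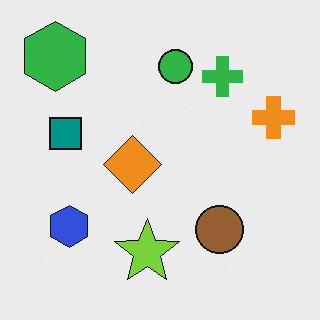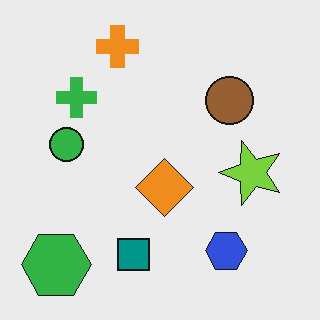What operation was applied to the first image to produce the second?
Rotated 90° counter-clockwise.

The green hexagon sits in the top-left of the first image and the bottom-left of the second — consistent with a whole-image 90° counter-clockwise rotation.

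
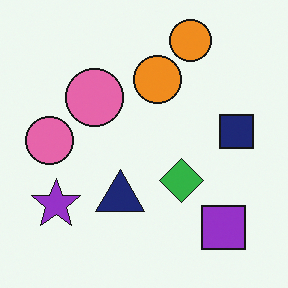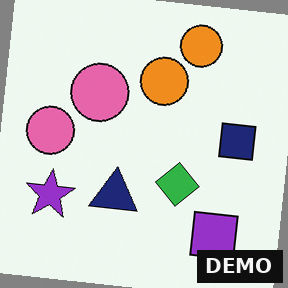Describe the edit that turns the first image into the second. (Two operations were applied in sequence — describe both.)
The second image is the first rotated clockwise by a slight angle, then watermarked with the text "DEMO" in the lower-right corner.

Every shape is tilted by the same angle and the image corners show triangular fill wedges — a whole-image rotation by a non-right angle. A dark label reading "DEMO" appears in the lower-right corner.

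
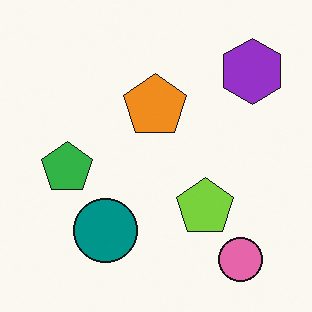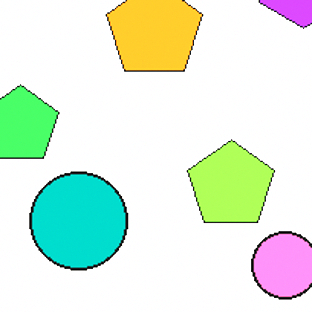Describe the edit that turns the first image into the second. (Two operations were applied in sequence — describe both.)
The image was cropped slightly and scaled back up, then brightened a lot.

The visible shapes are larger and the field of view is narrower; shapes near the original edges may be partly or wholly outside the frame — a crop-and-rescale. Every pixel — background and shapes alike — is uniformly brightened.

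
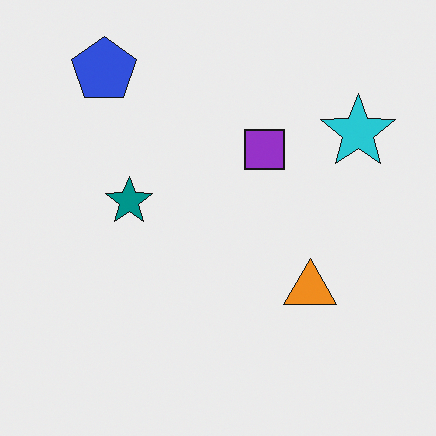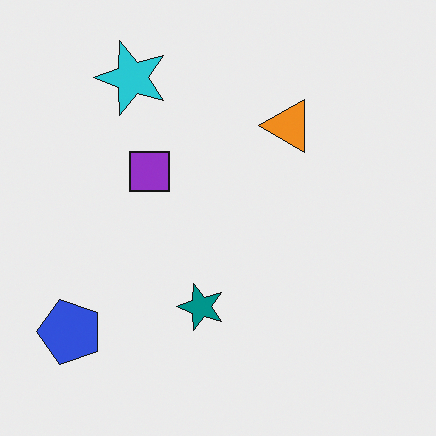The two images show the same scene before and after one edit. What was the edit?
The second image is the first rotated 90° counter-clockwise.

The blue pentagon sits in the top-left of the first image and the bottom-left of the second — consistent with a whole-image 90° counter-clockwise rotation.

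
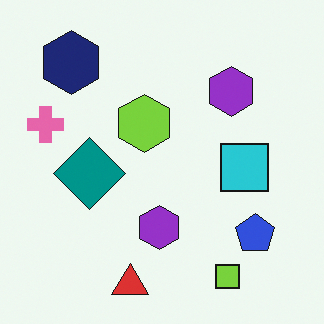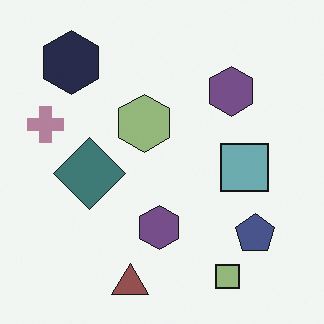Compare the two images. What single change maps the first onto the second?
The image was heavily desaturated.

All colors are more muted and greyish — a global saturation change.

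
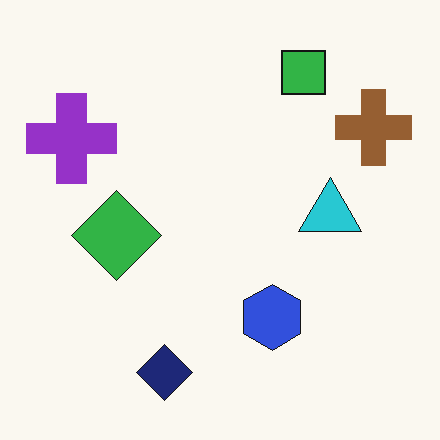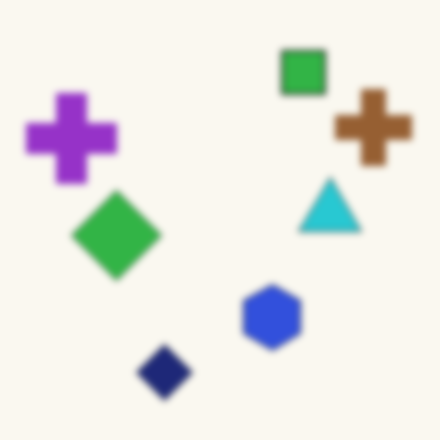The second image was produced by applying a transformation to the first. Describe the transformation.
The second image is the first moderately blurred.

Shape edges and outlines are uniformly softened across the whole image.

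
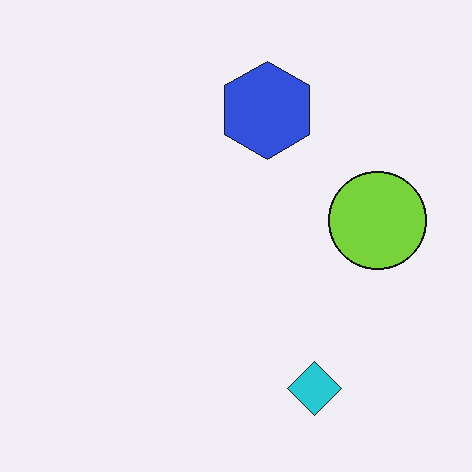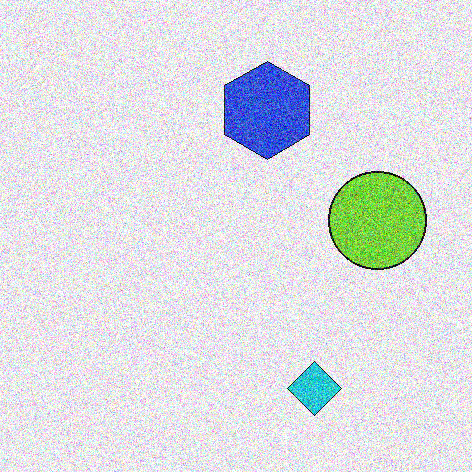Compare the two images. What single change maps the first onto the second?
It was degraded with a thick layer of grain.

Random speckle covers the whole image, including the flat background.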